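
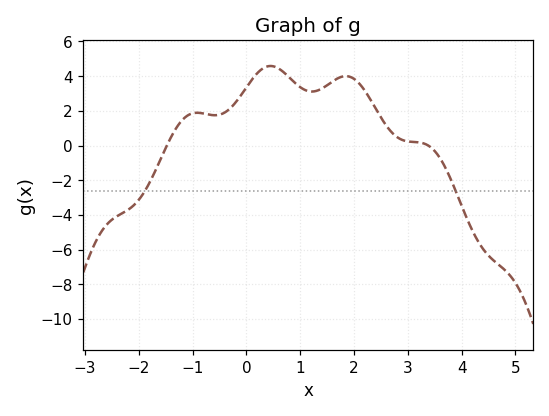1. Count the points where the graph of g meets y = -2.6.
2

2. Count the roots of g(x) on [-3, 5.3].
2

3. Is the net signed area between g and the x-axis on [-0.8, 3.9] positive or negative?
positive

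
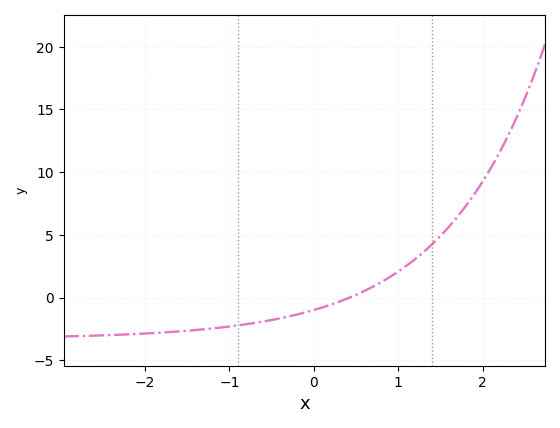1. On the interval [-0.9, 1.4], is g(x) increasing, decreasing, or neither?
increasing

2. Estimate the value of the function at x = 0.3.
-0.5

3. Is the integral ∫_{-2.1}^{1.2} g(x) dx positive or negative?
negative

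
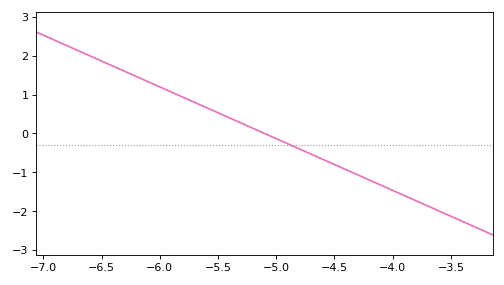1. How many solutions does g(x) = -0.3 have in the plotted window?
1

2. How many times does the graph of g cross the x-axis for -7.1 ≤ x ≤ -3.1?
1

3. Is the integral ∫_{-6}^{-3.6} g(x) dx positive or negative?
negative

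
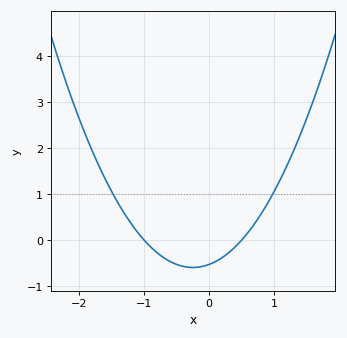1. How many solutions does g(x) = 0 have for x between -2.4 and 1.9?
2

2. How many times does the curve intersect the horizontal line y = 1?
2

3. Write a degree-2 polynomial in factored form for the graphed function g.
y = 1.06(x + 1)(x - 0.5)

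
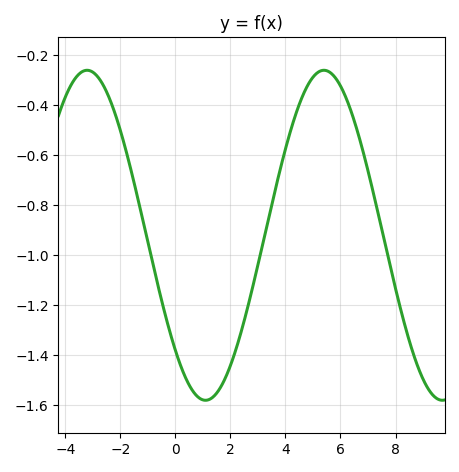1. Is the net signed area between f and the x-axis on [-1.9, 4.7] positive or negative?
negative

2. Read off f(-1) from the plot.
-0.947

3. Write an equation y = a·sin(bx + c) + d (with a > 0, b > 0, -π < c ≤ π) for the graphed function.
y = 0.66sin(0.73x - 2.37) - 0.92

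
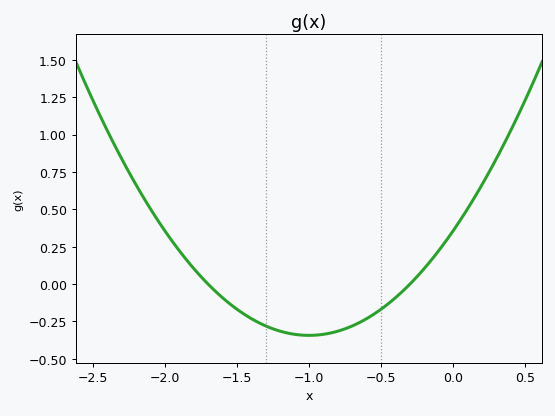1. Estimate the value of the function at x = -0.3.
0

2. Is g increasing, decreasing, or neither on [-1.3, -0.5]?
neither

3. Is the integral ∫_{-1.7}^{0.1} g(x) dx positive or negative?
negative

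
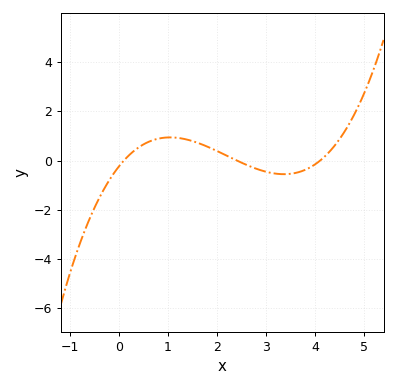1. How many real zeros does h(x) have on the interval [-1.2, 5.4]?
3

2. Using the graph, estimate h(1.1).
1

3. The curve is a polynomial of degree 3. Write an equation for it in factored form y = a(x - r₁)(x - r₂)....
y = 0.24(x - 0.1)(x - 2.4)(x - 4.1)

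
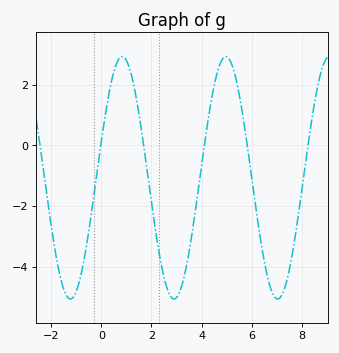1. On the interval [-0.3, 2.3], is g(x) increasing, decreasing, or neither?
neither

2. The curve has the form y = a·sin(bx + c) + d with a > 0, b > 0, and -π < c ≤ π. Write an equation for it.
y = 3.99sin(1.52x + 0.302) - 1.07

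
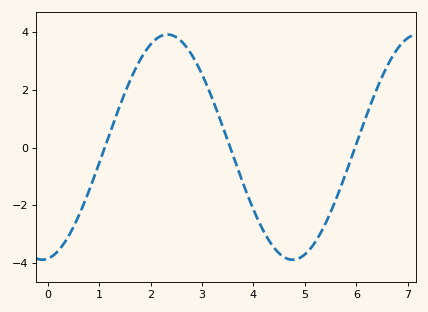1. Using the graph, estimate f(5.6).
-1.8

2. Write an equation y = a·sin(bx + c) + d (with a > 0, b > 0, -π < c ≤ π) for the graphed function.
y = 3.9sin(1.3x - 1.4) + 0.02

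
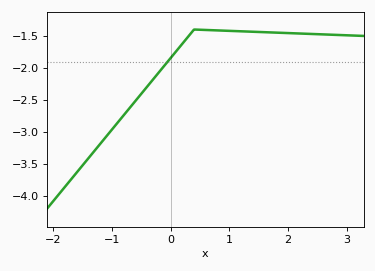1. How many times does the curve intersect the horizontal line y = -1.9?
1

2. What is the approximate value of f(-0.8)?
-2.75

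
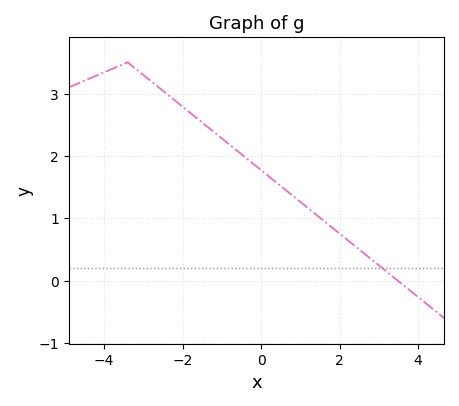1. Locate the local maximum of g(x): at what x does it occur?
-3.4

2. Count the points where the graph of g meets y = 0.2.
1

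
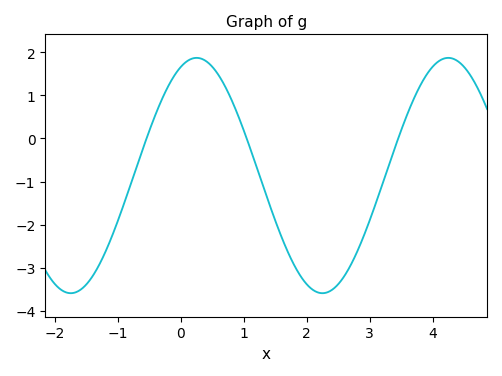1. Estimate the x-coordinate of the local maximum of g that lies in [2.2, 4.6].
4.3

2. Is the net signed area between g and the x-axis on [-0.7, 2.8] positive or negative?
negative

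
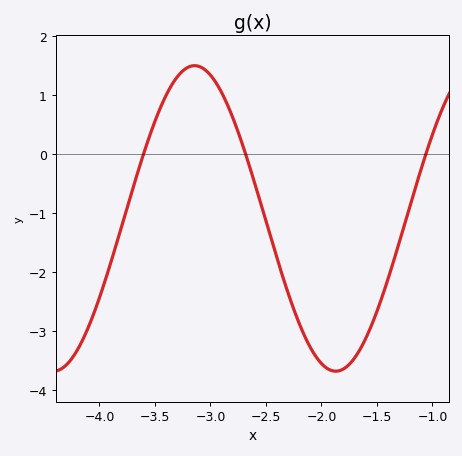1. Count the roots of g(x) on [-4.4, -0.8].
3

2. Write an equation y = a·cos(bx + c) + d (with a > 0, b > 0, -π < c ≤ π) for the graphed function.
y = 2.59cos(2.47x + 1.48) - 1.09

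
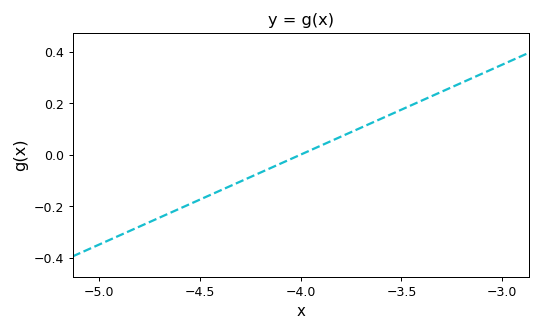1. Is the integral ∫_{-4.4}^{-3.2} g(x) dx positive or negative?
positive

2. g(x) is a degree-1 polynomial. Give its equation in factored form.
y = 0.35(x + 4)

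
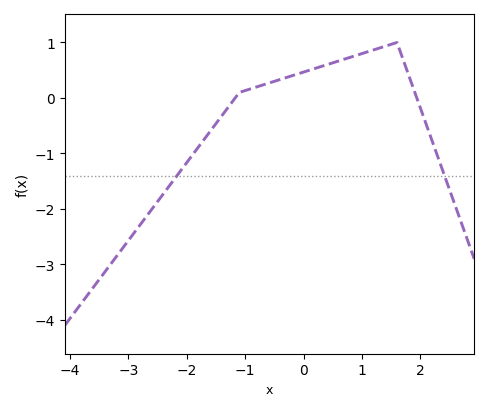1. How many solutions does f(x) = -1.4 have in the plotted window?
2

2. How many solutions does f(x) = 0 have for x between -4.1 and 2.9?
2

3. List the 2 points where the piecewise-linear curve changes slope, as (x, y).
(-1.1, 0.1); (1.6, 1)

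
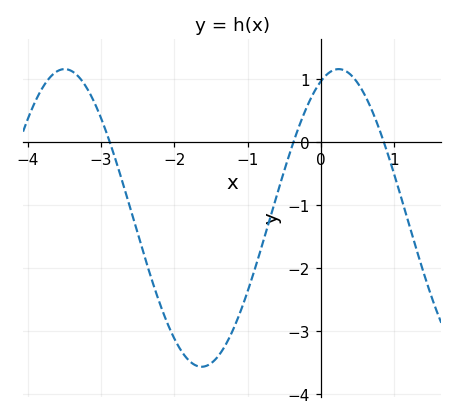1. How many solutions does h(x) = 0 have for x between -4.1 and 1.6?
3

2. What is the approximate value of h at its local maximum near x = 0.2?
1.16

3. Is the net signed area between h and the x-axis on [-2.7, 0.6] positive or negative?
negative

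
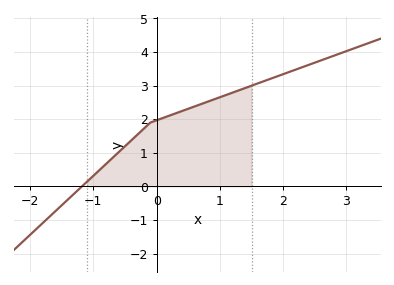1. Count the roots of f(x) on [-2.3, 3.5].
1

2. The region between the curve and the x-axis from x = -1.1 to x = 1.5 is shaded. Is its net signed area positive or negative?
positive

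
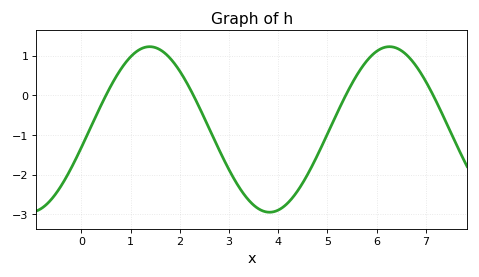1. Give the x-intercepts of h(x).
0.4, 2.2, 5.4, 7.2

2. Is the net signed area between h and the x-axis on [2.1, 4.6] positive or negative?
negative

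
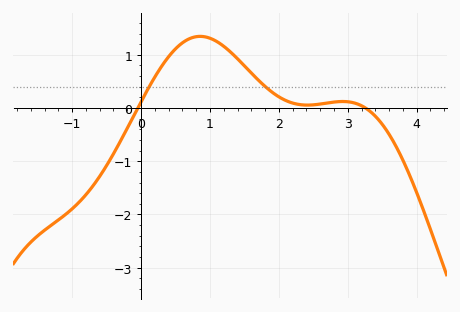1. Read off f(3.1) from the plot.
0.094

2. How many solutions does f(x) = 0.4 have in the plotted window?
2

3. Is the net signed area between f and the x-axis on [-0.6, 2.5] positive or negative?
positive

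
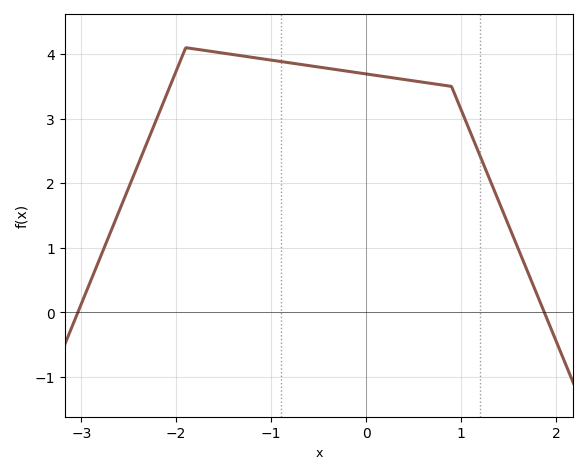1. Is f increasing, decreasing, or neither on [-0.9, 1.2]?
decreasing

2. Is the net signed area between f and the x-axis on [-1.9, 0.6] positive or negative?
positive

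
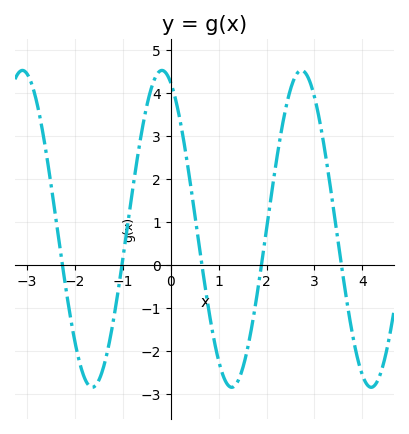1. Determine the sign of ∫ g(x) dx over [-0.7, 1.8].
positive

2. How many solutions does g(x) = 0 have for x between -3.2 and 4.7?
5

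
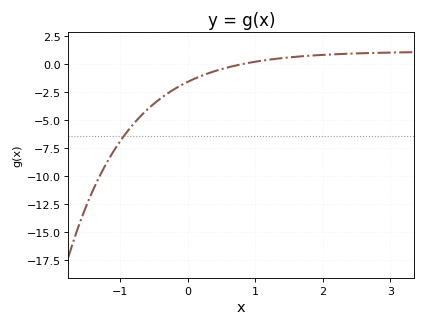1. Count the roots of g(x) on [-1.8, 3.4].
1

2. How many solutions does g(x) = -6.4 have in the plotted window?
1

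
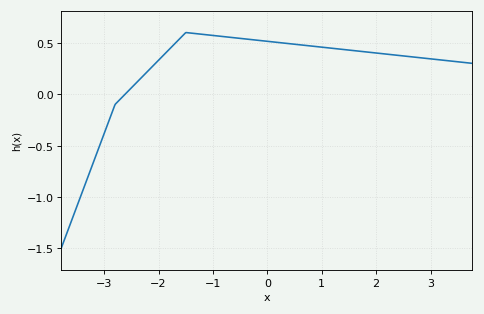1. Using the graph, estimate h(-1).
0.55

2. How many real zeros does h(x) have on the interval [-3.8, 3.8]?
1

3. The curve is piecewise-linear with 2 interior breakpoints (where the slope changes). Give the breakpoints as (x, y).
(-2.8, -0.1); (-1.5, 0.6)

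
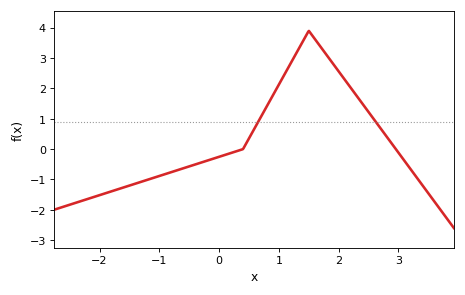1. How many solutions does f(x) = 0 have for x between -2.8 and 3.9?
2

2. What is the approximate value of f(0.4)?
0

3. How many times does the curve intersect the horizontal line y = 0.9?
2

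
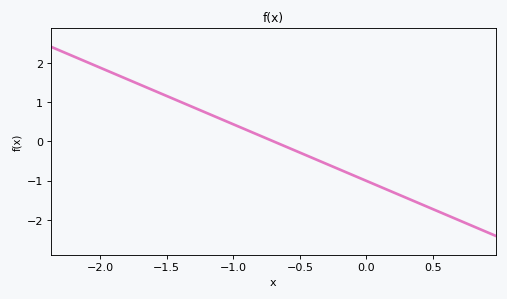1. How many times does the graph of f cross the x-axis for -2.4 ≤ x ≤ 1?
1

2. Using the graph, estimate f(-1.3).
0.9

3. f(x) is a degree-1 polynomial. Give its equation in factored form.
y = -1.44(x + 0.7)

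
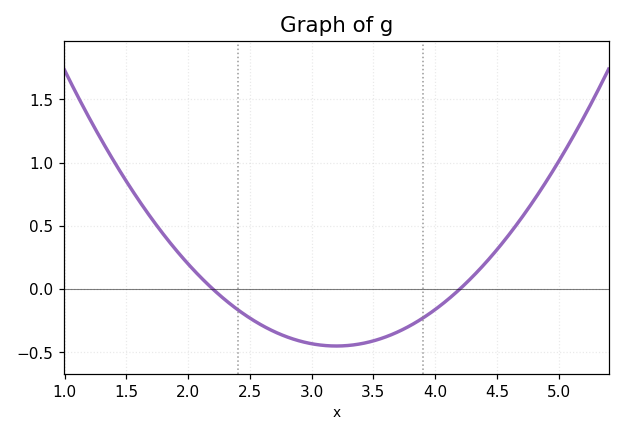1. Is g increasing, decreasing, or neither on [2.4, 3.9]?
neither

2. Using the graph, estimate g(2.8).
-0.4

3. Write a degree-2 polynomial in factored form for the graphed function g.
y = 0.45(x - 2.2)(x - 4.2)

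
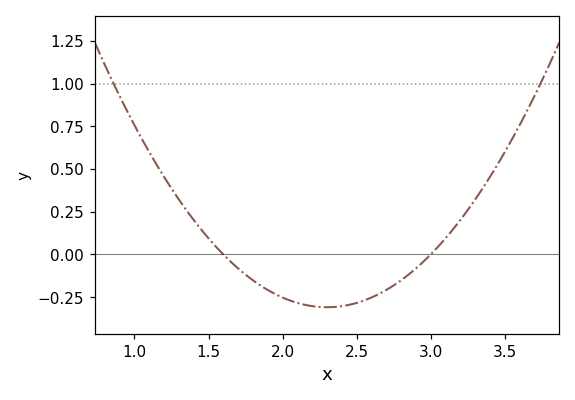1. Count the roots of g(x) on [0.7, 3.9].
2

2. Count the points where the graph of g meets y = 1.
2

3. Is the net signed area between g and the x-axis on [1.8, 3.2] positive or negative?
negative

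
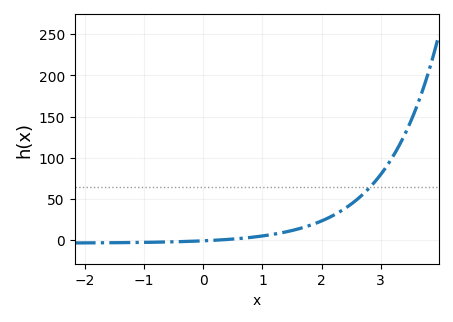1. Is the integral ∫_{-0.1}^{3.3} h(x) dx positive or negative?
positive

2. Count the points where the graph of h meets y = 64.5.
1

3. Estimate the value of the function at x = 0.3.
0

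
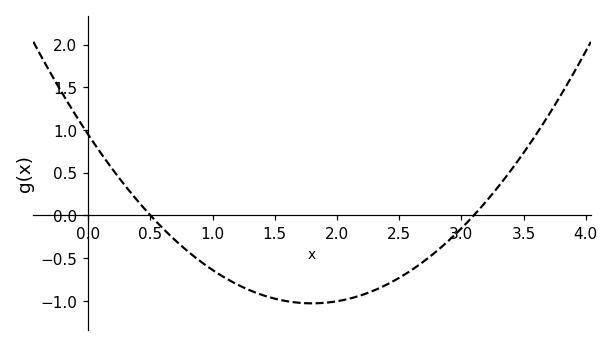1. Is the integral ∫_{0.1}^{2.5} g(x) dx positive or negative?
negative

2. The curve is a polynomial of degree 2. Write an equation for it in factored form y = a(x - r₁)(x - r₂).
y = 0.61(x - 0.5)(x - 3.1)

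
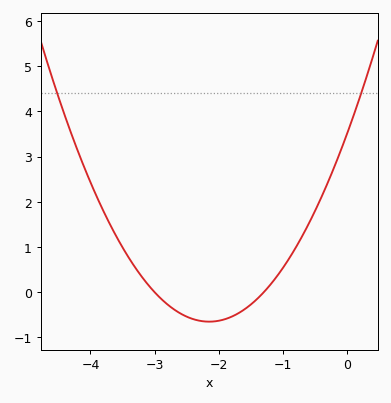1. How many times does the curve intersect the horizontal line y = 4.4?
2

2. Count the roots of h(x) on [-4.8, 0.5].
2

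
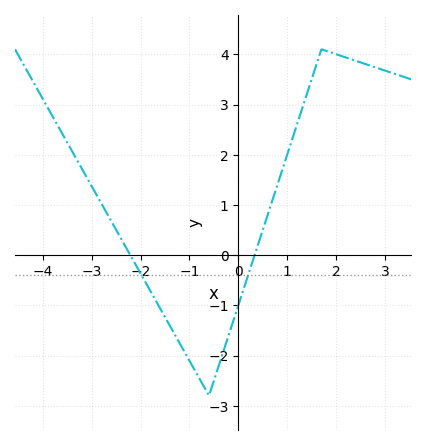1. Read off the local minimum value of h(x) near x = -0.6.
-2.8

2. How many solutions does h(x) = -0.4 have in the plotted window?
2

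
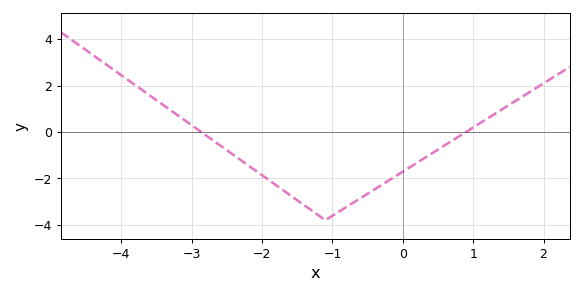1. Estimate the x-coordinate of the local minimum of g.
-1.1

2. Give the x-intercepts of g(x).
-2.9, 0.9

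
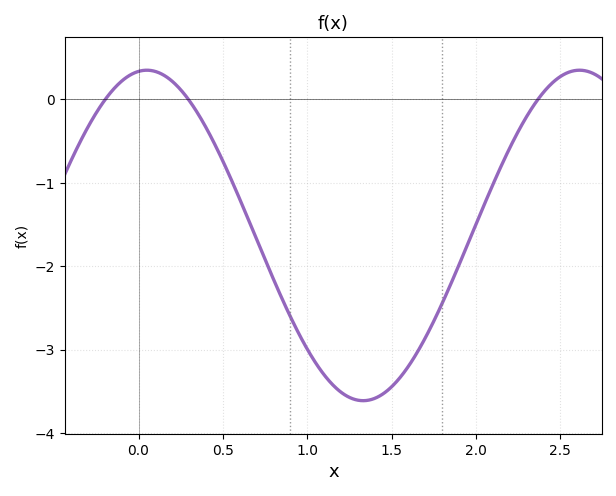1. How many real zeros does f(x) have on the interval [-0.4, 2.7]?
3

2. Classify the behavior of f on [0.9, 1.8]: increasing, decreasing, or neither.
neither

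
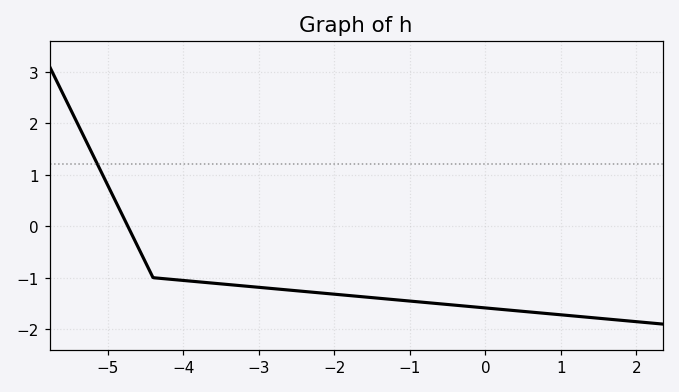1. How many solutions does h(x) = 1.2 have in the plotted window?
1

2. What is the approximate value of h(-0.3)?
-1.5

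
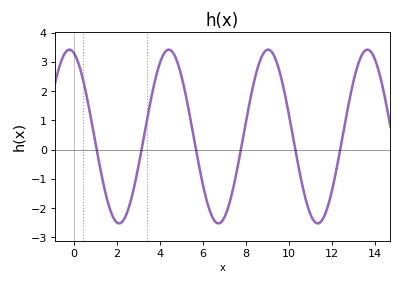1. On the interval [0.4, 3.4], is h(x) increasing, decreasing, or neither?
neither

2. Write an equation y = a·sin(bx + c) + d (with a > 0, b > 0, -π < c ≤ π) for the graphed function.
y = 2.97sin(1.36x + 1.86) + 0.45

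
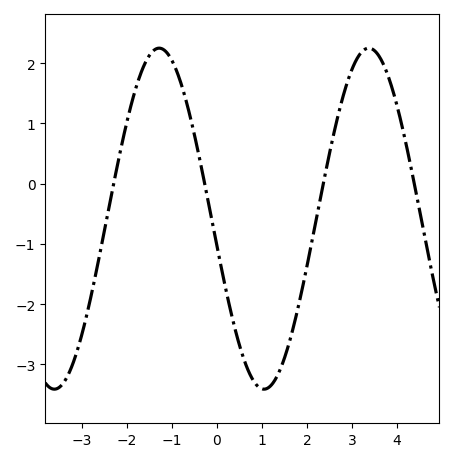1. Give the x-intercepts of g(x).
-2.29, -0.272, 2.36, 4.38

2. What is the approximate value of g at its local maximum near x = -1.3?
2.25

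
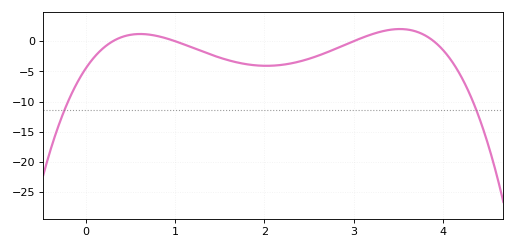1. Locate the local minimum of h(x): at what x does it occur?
2.02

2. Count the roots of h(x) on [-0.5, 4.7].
4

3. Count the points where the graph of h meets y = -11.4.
2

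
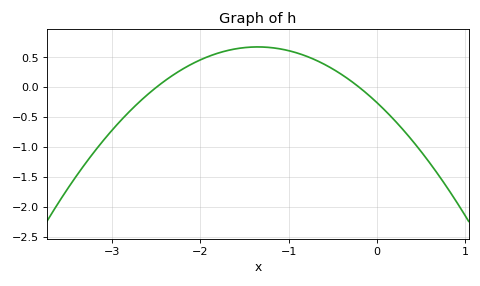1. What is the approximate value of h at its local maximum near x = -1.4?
0.65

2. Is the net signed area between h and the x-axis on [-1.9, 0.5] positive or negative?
positive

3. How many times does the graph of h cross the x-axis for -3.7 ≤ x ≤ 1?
2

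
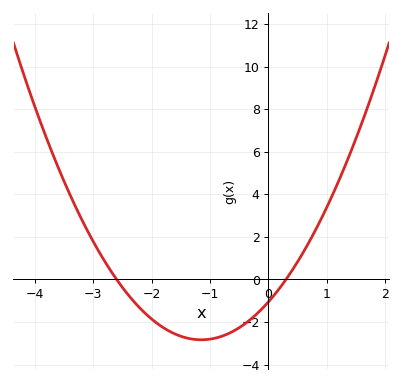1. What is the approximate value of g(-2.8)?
0.837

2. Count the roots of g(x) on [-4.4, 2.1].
2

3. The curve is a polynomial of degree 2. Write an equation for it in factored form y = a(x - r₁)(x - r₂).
y = 1.35(x + 2.6)(x - 0.3)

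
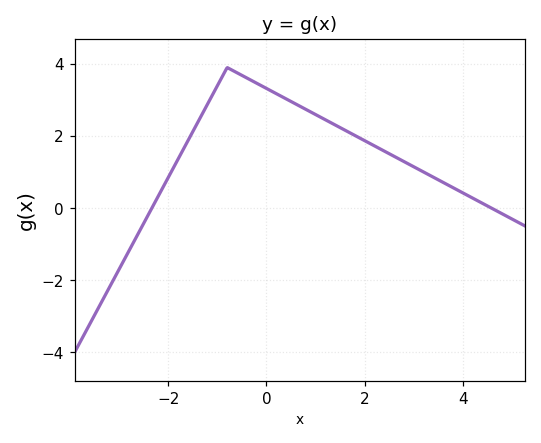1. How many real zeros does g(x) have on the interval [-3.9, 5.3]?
2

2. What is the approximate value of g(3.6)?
0.709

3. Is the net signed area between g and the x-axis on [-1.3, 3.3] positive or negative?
positive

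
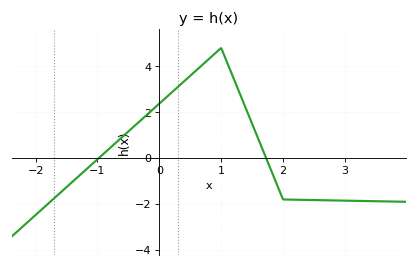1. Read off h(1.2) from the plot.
3.4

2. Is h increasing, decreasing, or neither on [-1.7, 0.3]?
increasing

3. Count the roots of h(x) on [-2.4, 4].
2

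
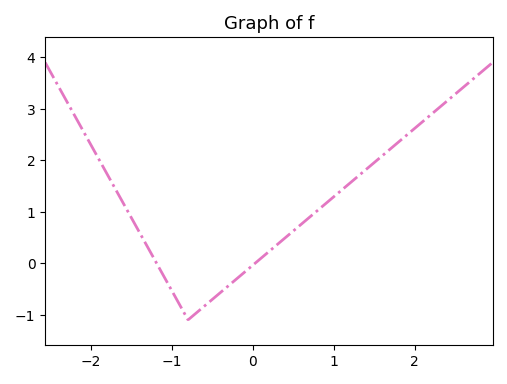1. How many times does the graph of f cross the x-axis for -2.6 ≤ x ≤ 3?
2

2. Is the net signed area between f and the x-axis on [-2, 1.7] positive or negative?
positive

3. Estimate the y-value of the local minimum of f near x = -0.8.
-1.1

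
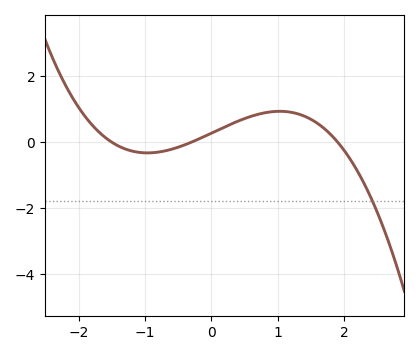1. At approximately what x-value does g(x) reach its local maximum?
1.03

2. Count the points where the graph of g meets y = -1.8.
1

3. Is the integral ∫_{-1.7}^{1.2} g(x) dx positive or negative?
positive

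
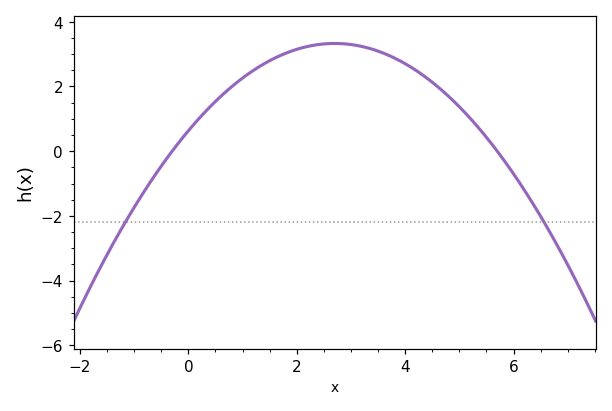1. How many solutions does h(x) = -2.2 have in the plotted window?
2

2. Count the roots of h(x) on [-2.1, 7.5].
2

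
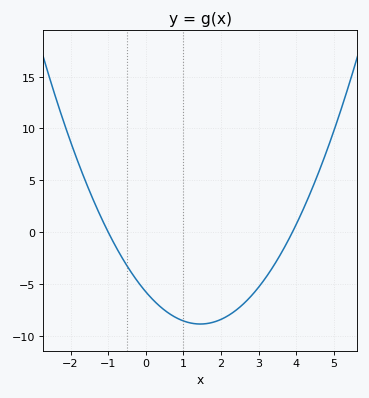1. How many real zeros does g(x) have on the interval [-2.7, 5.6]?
2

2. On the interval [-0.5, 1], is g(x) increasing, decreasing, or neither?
decreasing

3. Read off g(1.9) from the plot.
-8.58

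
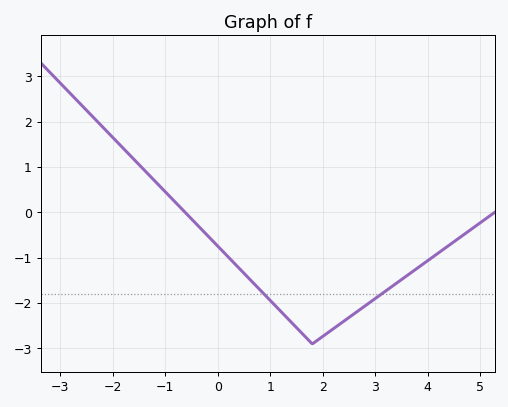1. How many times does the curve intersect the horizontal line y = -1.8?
2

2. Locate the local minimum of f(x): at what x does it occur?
1.8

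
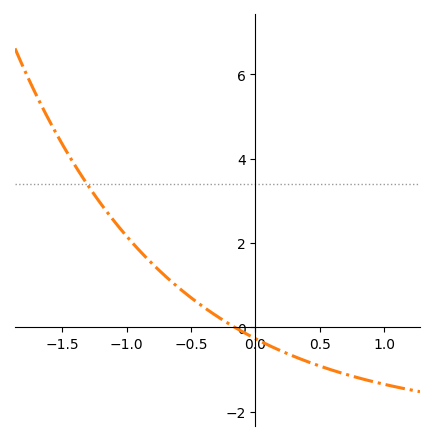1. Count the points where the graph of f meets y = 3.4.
1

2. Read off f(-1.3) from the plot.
3.4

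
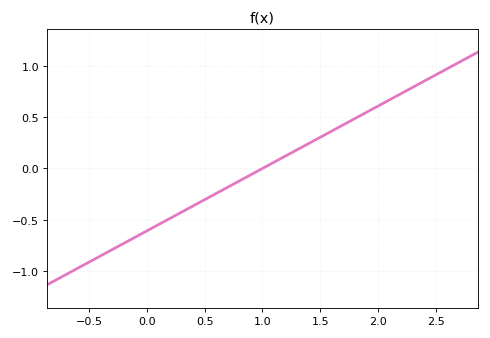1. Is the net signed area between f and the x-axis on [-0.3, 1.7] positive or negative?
negative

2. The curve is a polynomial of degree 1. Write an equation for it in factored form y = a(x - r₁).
y = 0.61(x - 1)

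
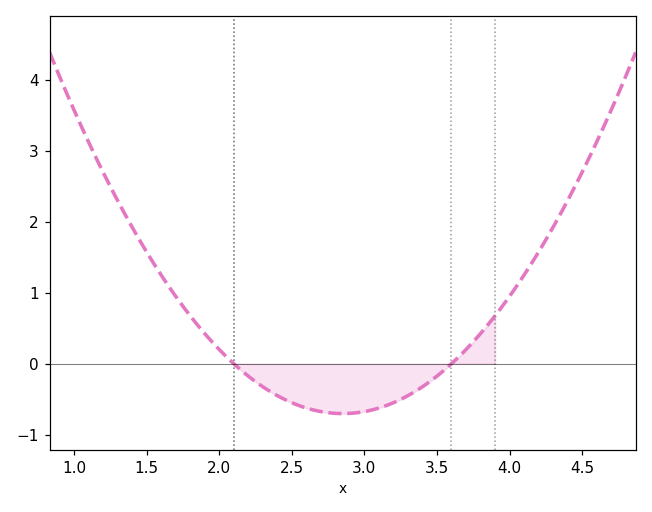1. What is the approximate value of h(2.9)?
-0.7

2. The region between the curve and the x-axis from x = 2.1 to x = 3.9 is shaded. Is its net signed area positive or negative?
negative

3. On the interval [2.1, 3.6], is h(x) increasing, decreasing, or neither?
neither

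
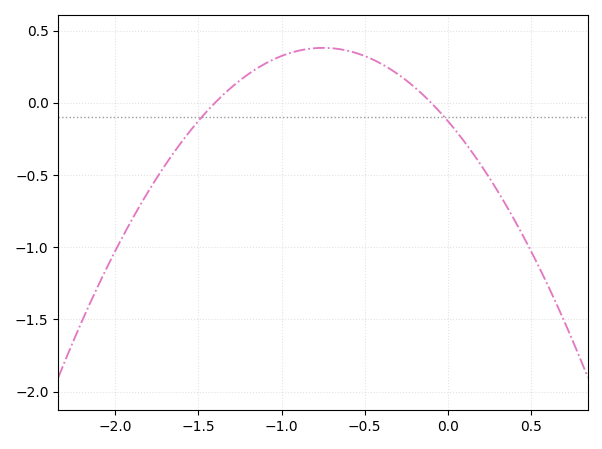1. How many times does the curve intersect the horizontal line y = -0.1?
2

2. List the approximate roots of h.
-1.4, -0.1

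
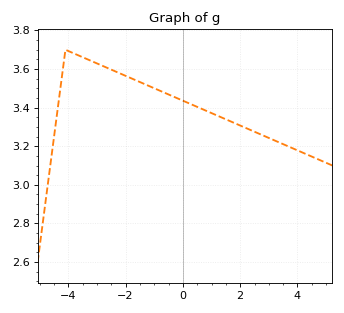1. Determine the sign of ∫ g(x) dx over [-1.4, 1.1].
positive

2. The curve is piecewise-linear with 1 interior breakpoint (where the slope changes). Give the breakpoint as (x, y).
(-4.1, 3.7)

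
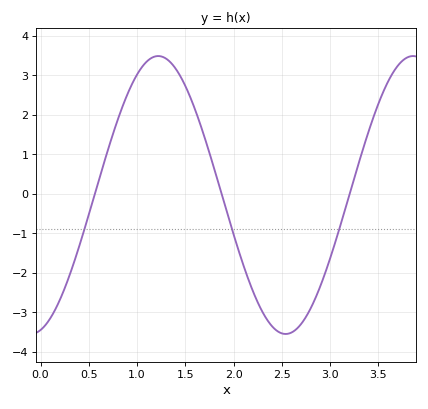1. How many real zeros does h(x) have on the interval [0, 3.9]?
3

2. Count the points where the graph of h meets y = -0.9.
3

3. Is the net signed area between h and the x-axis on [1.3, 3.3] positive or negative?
negative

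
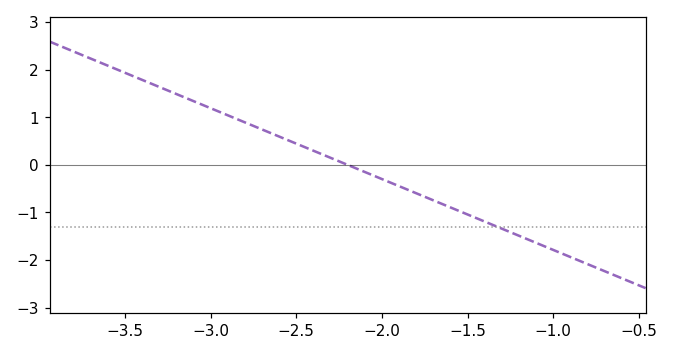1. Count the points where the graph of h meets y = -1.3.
1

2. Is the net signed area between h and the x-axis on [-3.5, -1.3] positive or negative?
positive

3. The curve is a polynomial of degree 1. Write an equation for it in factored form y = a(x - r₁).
y = -1.49(x + 2.2)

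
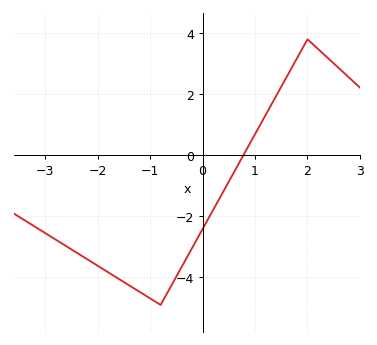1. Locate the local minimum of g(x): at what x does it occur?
-0.8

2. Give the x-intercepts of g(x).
0.777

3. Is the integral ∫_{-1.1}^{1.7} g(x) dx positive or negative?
negative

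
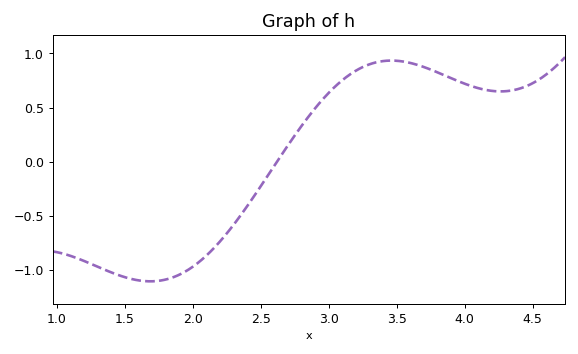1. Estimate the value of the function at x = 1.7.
-1.1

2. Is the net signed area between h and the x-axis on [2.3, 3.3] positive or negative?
positive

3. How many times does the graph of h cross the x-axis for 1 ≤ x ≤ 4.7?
1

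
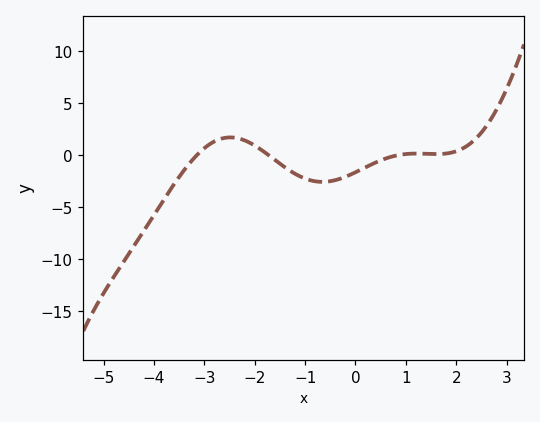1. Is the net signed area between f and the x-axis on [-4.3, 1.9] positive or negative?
negative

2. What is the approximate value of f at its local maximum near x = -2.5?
1.73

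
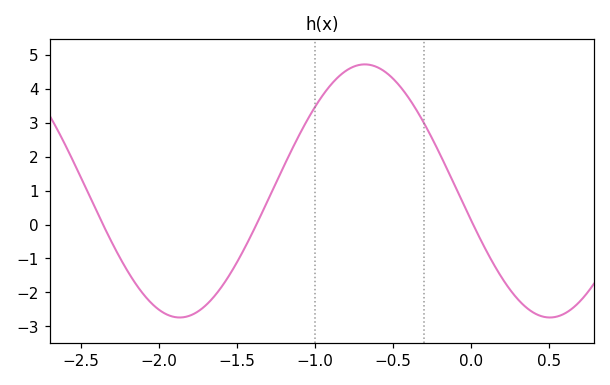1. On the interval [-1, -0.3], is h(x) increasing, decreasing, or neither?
neither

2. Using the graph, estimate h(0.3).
-2.2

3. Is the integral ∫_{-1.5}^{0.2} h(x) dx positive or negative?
positive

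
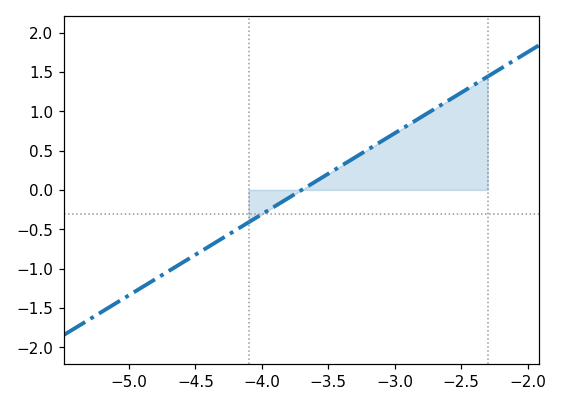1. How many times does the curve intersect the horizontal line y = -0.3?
1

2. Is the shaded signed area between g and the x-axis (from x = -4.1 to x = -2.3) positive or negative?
positive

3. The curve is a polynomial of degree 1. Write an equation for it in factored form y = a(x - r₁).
y = 1.03(x + 3.7)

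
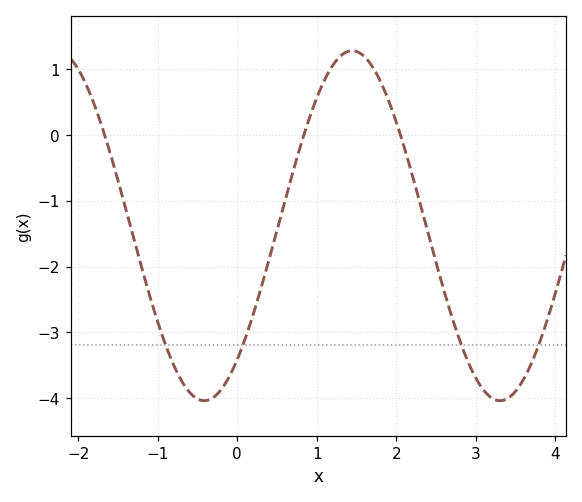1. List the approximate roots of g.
-1.67, 0.838, 2.05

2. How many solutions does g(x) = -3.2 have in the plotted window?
4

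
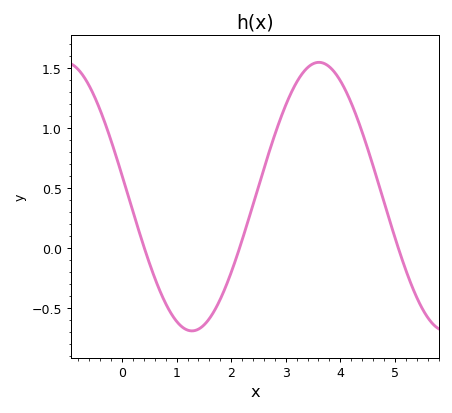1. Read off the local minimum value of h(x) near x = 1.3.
-0.7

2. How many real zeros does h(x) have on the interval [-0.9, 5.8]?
3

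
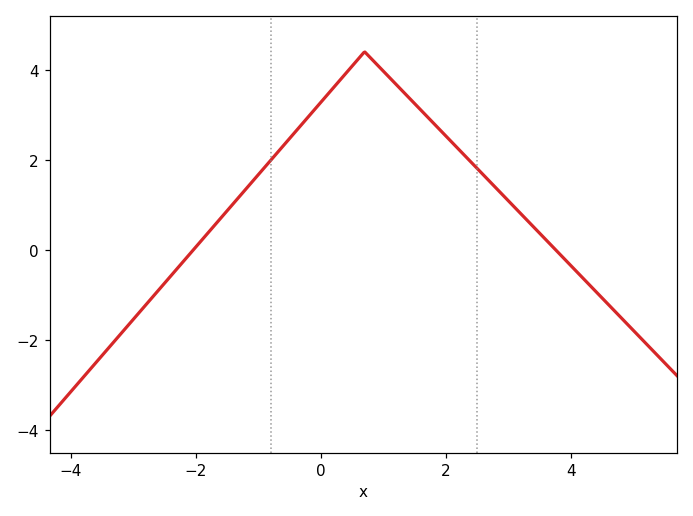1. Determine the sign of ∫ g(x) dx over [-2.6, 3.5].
positive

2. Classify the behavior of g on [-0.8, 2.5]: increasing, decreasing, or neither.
neither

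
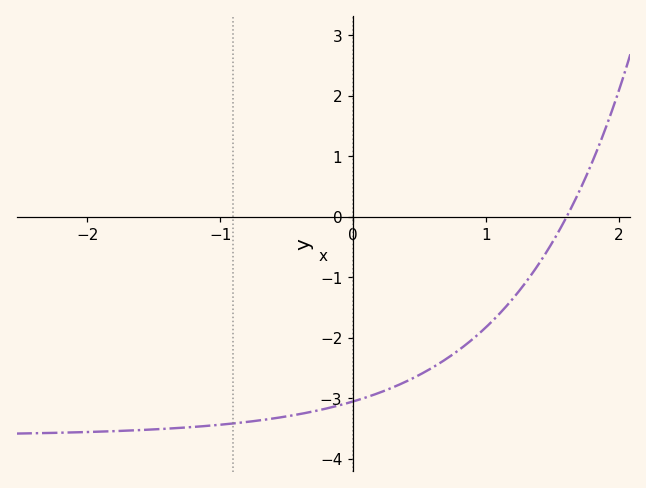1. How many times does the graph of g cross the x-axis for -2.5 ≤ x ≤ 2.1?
1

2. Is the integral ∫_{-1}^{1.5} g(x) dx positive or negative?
negative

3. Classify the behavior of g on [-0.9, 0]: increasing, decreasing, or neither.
increasing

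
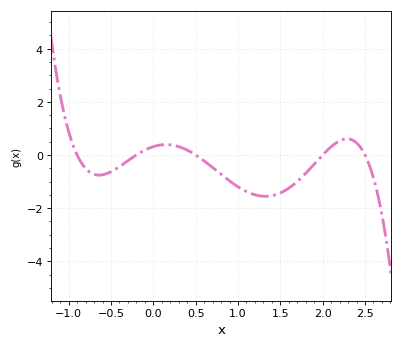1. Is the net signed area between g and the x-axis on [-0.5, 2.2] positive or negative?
negative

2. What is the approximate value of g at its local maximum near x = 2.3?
0.606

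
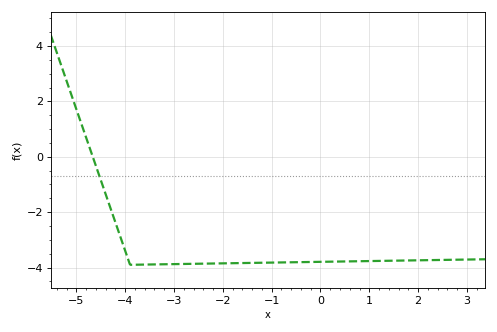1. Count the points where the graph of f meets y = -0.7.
1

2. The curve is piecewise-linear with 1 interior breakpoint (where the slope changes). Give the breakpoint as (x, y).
(-3.9, -3.9)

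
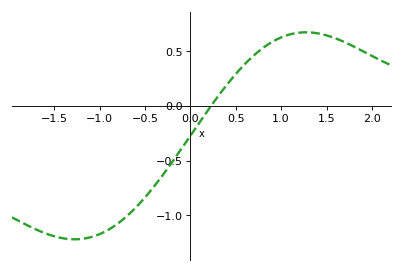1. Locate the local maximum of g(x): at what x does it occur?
1.3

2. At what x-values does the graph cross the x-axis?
0.2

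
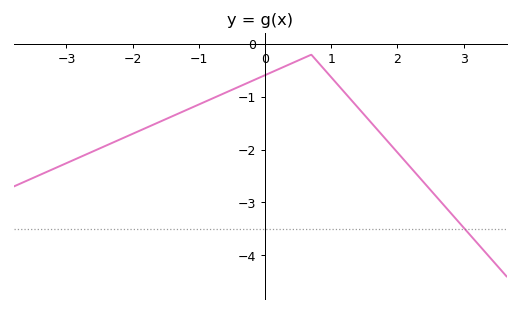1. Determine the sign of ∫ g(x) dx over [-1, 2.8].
negative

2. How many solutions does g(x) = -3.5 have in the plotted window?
1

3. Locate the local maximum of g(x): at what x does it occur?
0.699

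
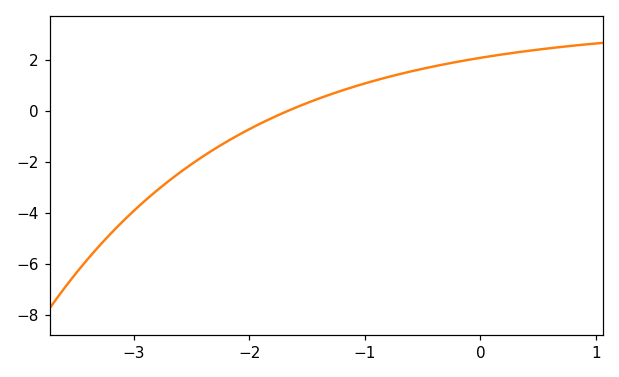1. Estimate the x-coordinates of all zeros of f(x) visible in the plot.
-1.7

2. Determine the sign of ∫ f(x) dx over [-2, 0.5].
positive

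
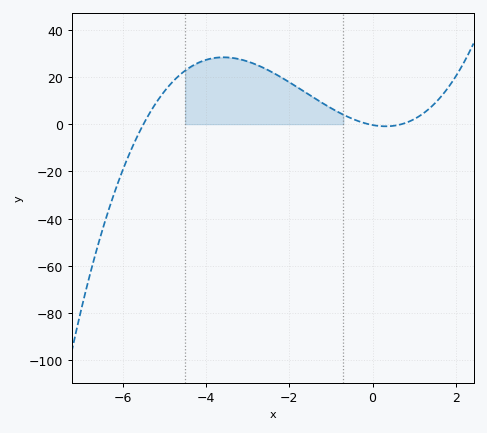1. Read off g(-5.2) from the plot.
8.94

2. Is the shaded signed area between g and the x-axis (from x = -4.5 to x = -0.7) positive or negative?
positive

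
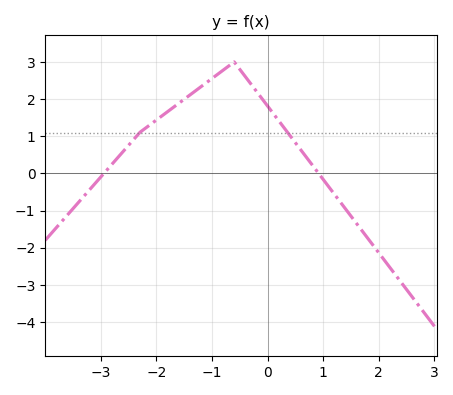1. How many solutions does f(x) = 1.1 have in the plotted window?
2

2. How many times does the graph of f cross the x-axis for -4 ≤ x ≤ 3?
2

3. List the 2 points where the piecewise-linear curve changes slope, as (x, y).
(-2.3, 1.1); (-0.6, 3)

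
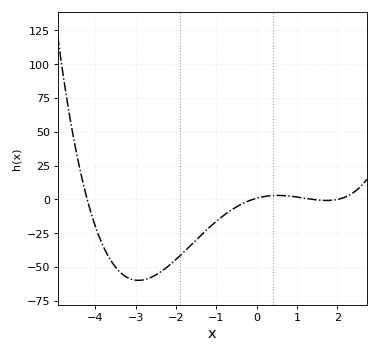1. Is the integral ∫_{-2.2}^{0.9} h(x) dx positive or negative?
negative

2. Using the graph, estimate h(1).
0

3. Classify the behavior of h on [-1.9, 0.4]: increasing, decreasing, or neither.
increasing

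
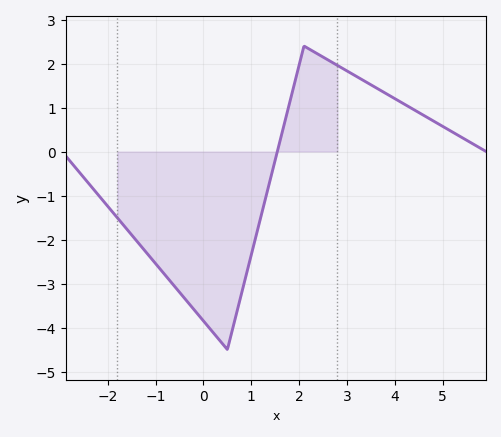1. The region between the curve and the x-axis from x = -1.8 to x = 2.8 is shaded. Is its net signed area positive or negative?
negative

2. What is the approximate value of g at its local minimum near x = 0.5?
-4.5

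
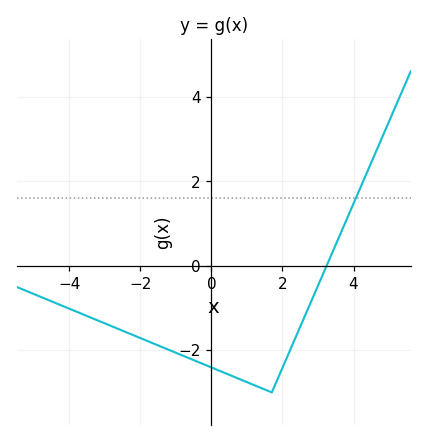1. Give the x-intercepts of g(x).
3.24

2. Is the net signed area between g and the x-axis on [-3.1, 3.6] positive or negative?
negative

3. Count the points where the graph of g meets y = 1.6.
1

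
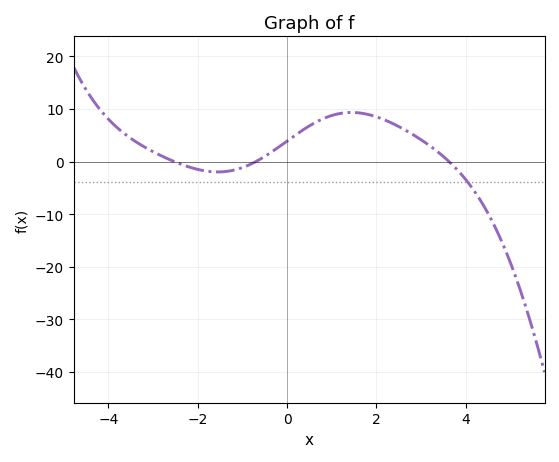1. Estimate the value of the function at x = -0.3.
2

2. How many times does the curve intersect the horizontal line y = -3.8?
1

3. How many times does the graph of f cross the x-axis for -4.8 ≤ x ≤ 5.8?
3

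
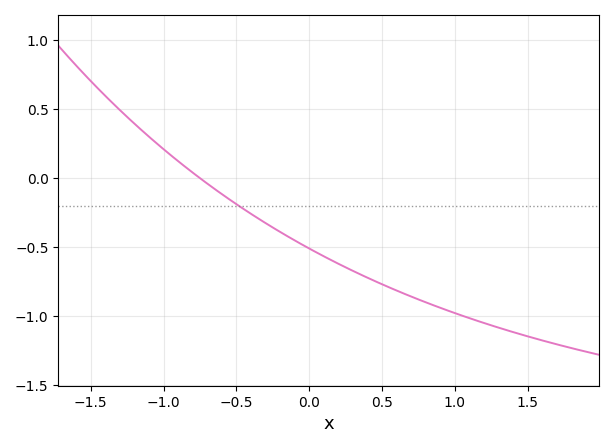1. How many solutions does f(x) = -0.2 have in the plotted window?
1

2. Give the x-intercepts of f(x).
-0.75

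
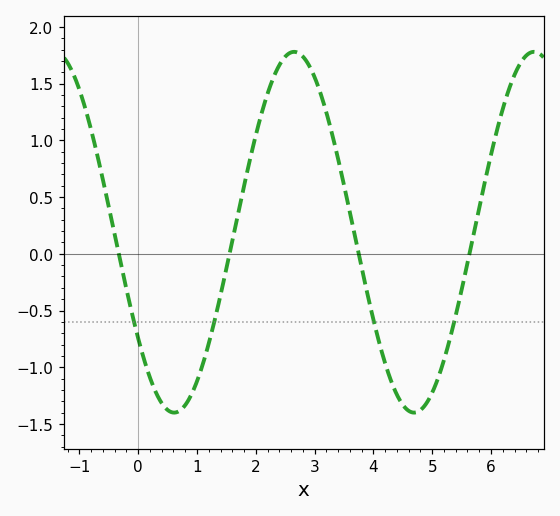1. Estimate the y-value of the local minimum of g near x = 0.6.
-1.4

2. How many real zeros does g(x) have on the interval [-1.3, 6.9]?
4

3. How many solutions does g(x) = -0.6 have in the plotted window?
4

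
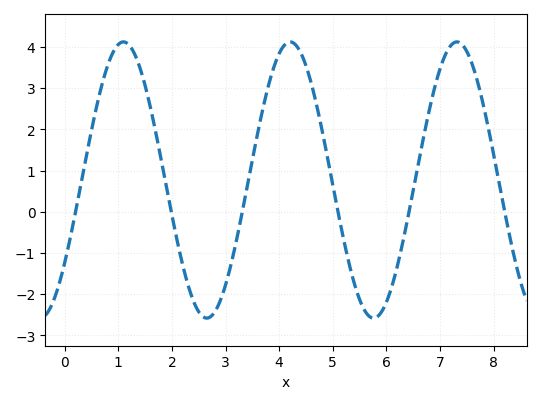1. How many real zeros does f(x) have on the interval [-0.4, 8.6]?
6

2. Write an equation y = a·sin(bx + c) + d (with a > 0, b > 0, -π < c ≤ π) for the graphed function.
y = 3.35sin(2.02x - 0.64) + 0.77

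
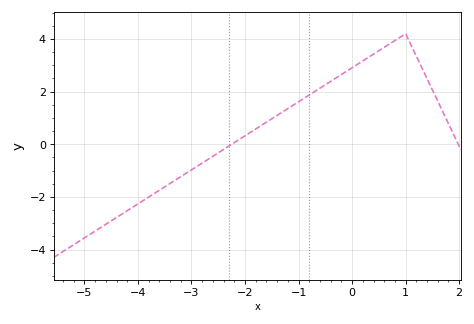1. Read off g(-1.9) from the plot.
0.4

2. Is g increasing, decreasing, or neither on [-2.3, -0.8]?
increasing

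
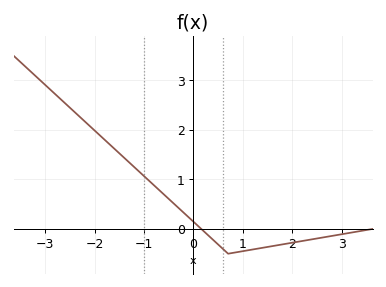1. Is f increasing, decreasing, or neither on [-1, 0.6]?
decreasing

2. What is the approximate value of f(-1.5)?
1.53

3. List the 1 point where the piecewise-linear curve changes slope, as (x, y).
(0.7, -0.5)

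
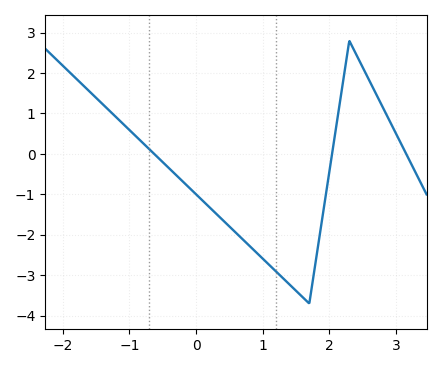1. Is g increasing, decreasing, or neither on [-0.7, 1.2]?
decreasing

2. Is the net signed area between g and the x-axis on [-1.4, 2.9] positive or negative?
negative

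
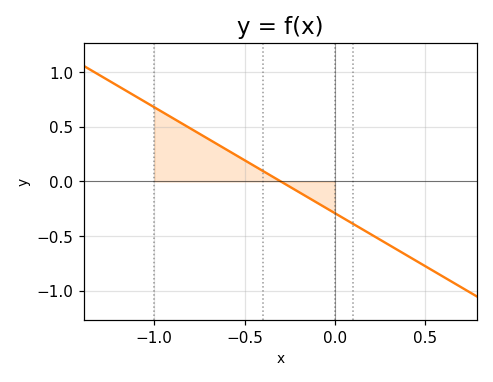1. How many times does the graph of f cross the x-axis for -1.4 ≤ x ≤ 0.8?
1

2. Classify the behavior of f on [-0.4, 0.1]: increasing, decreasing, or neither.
decreasing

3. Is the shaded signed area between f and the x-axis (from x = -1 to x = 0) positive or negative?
positive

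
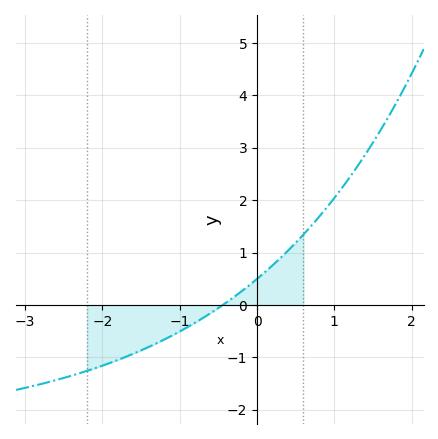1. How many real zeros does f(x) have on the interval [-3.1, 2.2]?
1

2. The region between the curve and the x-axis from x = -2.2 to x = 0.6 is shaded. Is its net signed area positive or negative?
negative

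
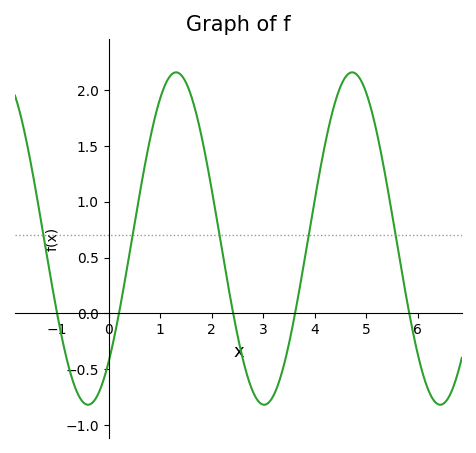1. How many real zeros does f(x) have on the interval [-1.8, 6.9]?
5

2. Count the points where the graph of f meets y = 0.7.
5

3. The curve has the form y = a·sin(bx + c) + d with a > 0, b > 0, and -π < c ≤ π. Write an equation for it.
y = 1.49sin(1.8x - 0.84) + 0.67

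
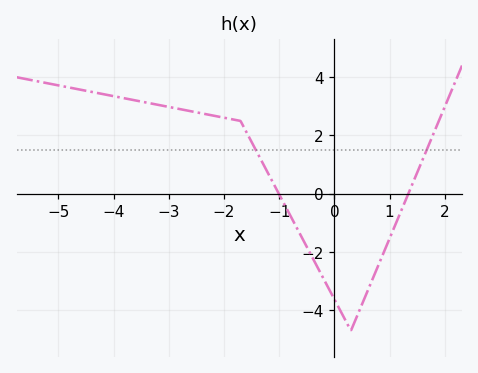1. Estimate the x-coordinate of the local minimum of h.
0.299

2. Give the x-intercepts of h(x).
-1.01, 1.34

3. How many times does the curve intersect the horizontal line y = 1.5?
2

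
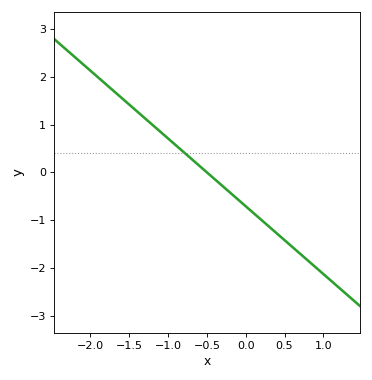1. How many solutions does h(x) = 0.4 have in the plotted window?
1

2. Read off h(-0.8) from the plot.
0.426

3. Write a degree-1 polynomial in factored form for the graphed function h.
y = -1.42(x + 0.5)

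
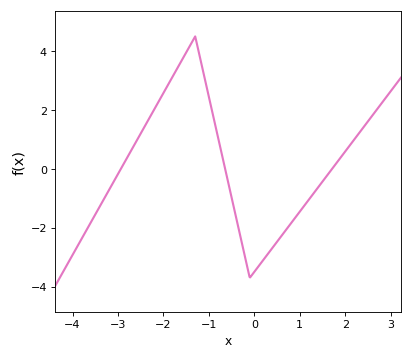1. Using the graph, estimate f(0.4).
-2.68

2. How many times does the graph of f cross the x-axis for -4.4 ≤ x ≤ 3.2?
3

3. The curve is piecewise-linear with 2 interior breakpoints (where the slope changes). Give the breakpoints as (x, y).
(-1.3, 4.5); (-0.1, -3.7)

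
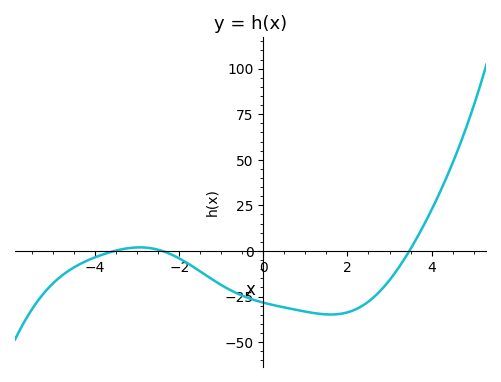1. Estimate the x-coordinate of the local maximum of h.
-2.93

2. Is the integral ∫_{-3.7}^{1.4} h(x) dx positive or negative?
negative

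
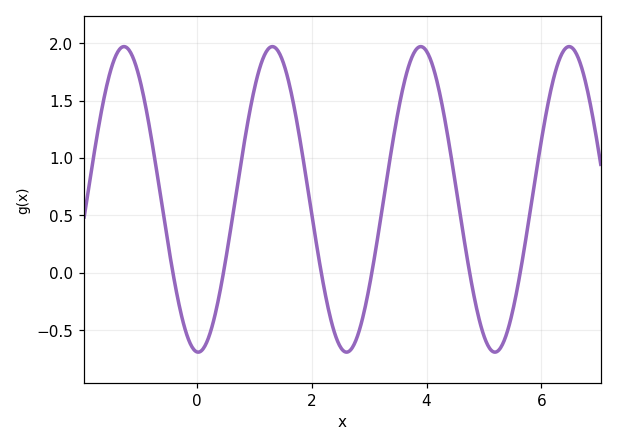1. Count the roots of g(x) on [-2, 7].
6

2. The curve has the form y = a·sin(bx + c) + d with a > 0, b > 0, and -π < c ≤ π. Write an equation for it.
y = 1.33sin(2.4x - 1.6) + 0.64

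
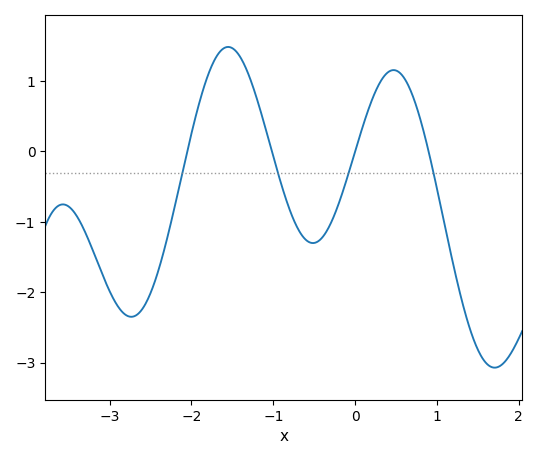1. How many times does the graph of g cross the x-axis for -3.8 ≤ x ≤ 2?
4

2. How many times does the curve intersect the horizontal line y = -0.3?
4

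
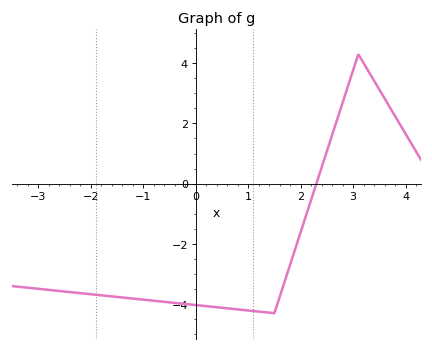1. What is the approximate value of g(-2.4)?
-3.6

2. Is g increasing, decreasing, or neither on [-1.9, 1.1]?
decreasing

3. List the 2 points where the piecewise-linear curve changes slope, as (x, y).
(1.5, -4.3); (3.1, 4.3)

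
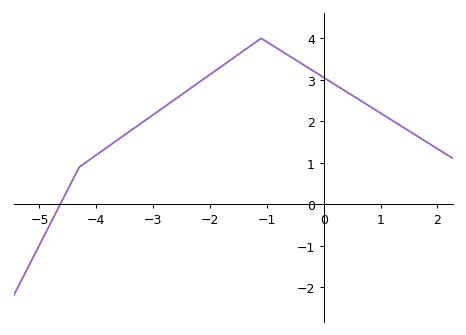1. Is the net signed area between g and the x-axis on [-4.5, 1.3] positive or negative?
positive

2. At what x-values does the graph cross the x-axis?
-4.64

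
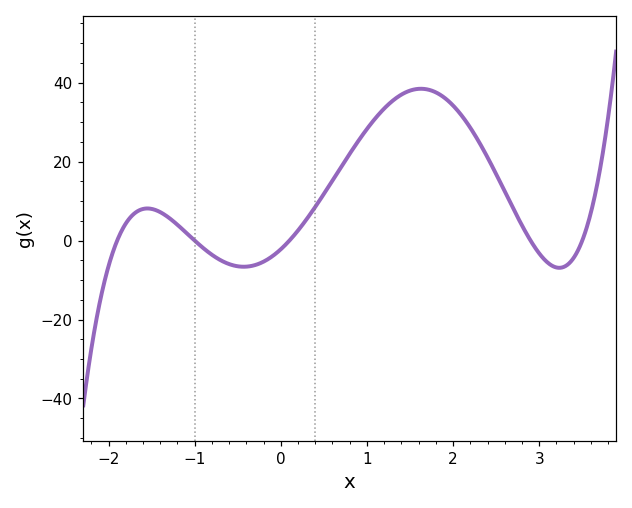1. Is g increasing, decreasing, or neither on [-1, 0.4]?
neither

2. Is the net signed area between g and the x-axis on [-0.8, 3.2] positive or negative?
positive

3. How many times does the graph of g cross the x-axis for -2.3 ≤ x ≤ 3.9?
5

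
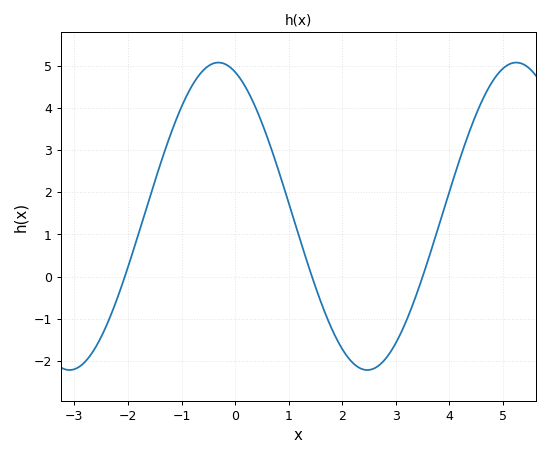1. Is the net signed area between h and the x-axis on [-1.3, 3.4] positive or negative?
positive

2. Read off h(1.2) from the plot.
0.932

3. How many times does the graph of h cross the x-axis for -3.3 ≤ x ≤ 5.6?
3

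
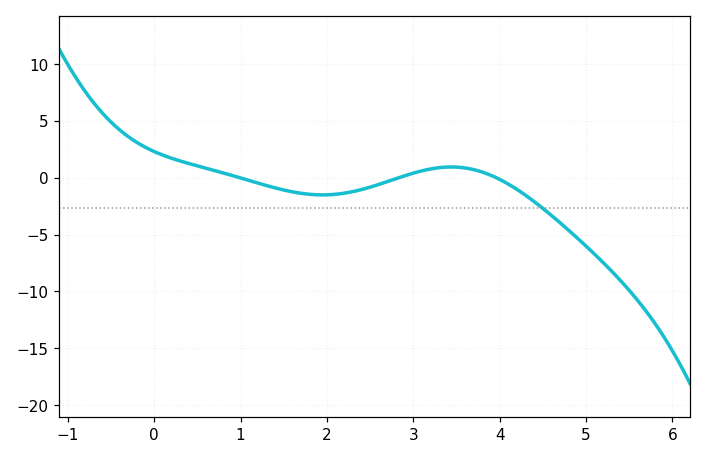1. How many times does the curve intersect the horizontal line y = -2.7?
1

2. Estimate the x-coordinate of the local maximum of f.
3.44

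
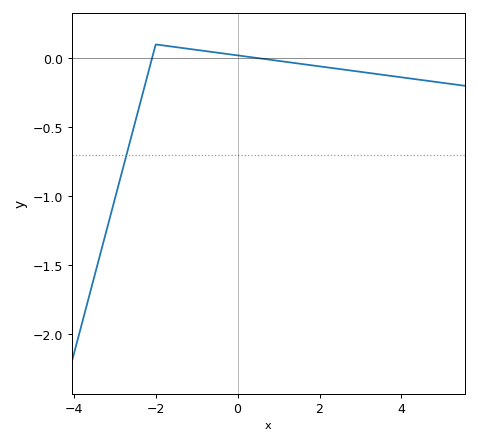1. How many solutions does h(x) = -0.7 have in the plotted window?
1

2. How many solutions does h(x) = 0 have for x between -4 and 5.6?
2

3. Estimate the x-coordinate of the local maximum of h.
-2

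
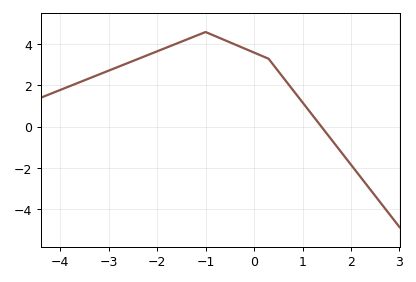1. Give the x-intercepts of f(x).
1.39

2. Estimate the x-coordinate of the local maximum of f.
-1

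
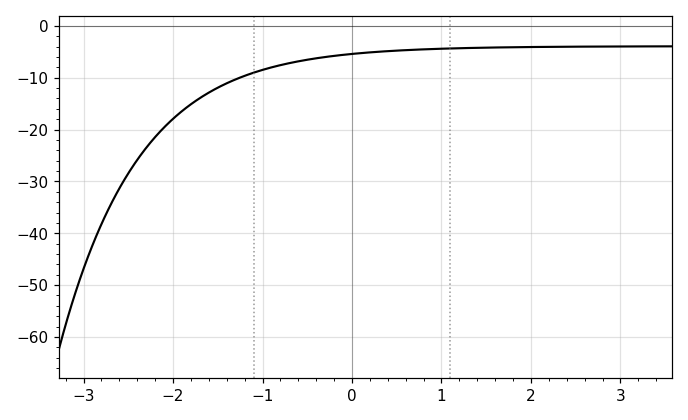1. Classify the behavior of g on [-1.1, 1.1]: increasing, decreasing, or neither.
increasing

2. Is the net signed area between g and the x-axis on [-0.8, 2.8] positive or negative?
negative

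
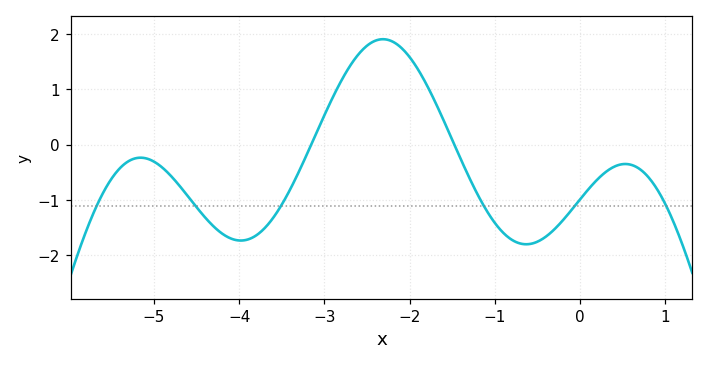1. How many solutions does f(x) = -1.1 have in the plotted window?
6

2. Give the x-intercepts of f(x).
-3.15, -1.48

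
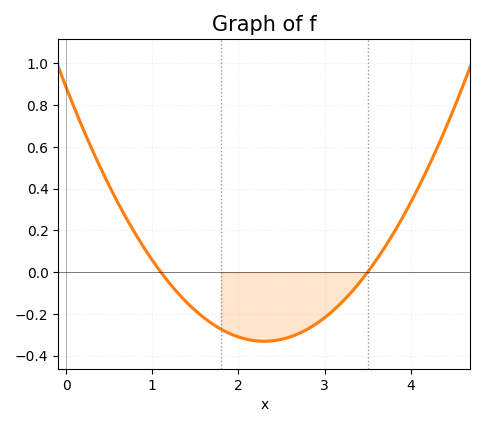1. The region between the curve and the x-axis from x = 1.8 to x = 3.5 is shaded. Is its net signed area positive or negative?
negative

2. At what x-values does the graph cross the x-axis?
1.1, 3.5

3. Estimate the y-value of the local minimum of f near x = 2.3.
-0.34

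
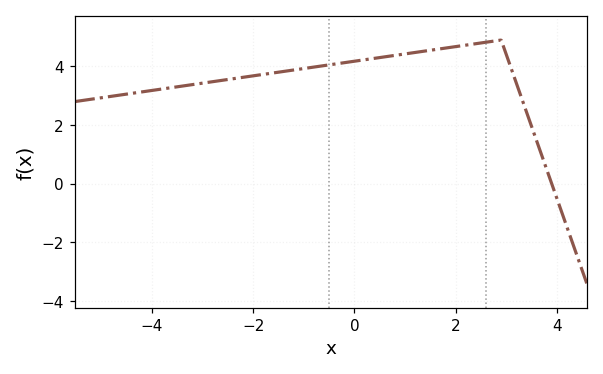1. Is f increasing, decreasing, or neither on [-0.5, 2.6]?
increasing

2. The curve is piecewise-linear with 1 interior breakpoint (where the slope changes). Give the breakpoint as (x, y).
(2.9, 4.9)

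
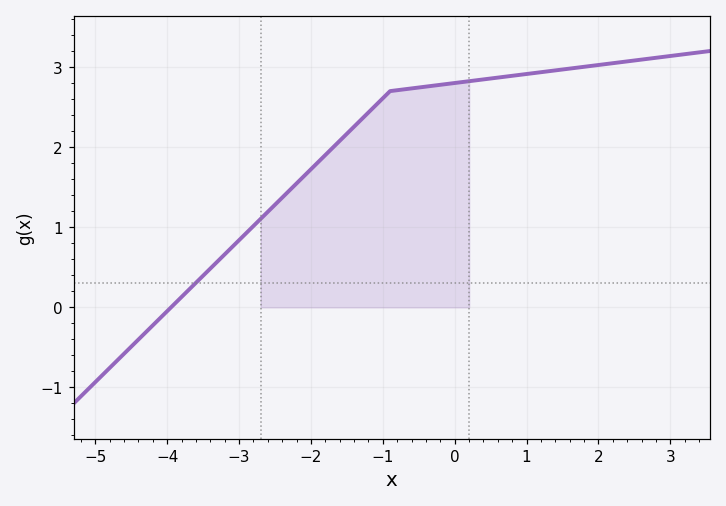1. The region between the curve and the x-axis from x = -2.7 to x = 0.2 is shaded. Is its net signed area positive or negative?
positive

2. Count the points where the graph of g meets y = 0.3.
1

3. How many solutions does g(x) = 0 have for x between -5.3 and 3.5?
1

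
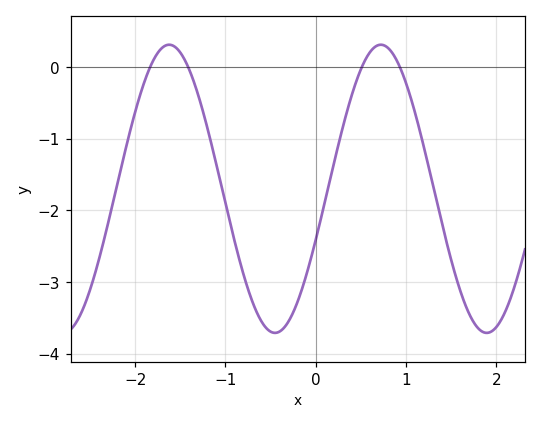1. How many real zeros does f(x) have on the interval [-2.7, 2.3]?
4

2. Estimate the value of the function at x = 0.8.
0.3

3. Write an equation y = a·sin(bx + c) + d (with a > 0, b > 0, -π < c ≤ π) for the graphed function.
y = 2.01sin(2.7x - 0.36) - 1.7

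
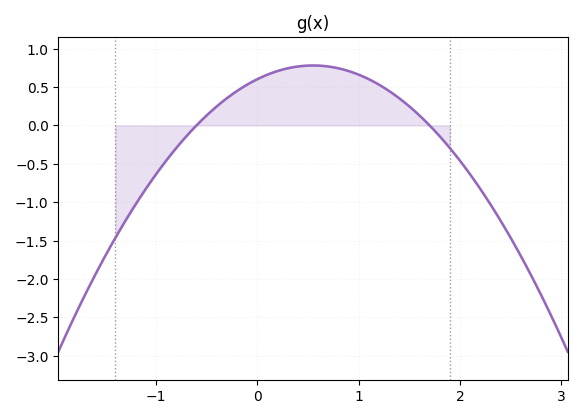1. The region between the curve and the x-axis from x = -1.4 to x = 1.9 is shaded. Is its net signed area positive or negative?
positive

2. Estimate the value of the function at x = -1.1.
-0.826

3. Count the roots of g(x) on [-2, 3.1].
2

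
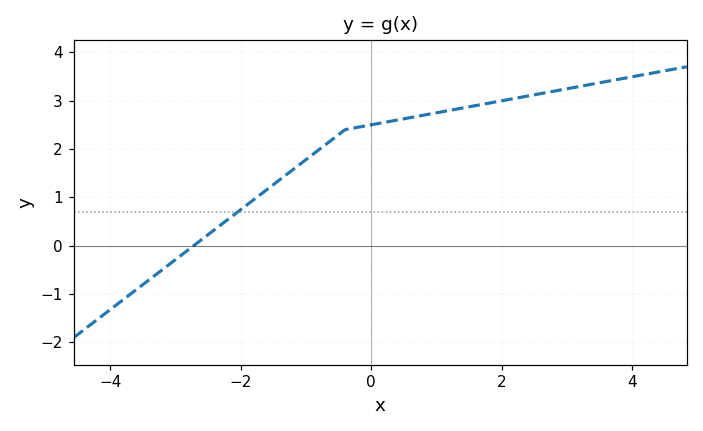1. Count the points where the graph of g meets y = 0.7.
1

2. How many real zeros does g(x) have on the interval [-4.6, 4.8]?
1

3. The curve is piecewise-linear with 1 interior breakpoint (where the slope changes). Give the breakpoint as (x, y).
(-0.4, 2.4)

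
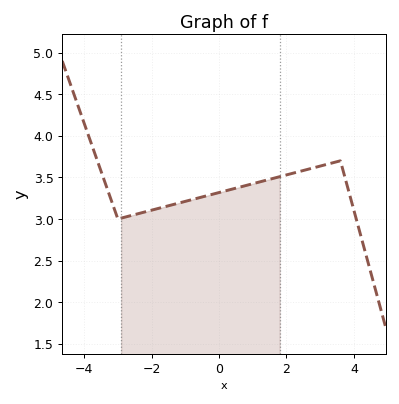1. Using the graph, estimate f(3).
3.64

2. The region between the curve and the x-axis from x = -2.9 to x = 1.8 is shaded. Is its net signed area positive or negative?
positive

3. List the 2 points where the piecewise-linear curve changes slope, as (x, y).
(-3, 3); (3.6, 3.7)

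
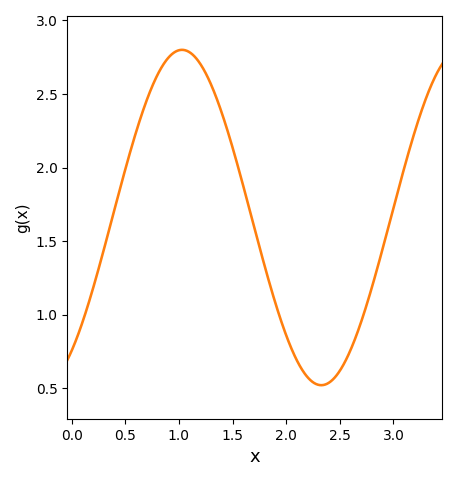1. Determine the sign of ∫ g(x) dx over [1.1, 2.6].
positive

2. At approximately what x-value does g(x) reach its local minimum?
2.33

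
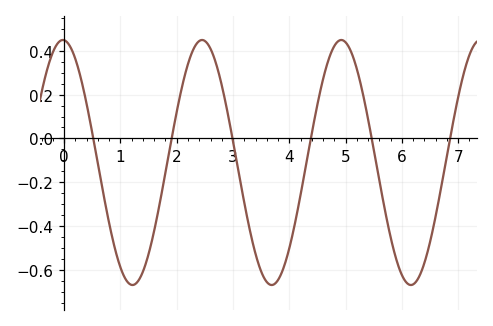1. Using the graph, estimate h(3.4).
-0.52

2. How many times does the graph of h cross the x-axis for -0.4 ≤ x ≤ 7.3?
6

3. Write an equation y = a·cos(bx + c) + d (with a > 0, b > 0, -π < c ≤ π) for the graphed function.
y = 0.56cos(2.5x + 0.06) - 0.11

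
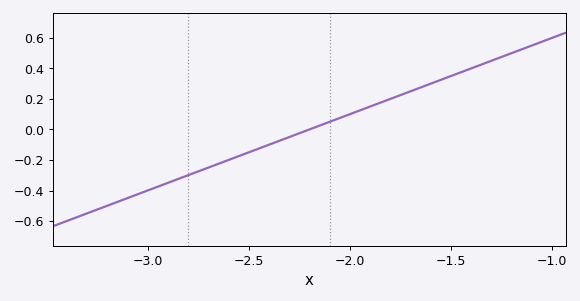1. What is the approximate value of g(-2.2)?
0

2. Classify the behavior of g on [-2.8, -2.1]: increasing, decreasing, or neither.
increasing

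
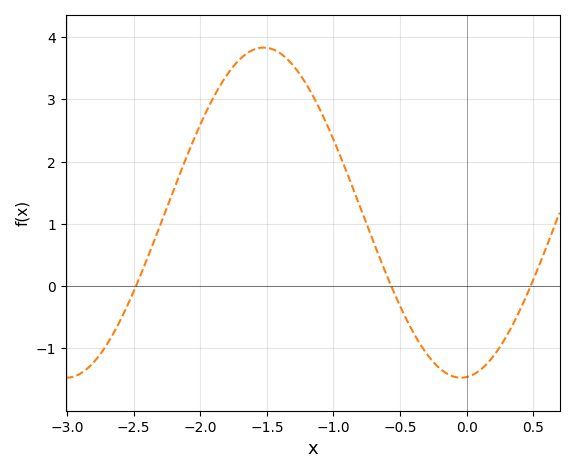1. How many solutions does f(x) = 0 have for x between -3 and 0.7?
3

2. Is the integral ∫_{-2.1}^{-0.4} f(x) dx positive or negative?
positive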